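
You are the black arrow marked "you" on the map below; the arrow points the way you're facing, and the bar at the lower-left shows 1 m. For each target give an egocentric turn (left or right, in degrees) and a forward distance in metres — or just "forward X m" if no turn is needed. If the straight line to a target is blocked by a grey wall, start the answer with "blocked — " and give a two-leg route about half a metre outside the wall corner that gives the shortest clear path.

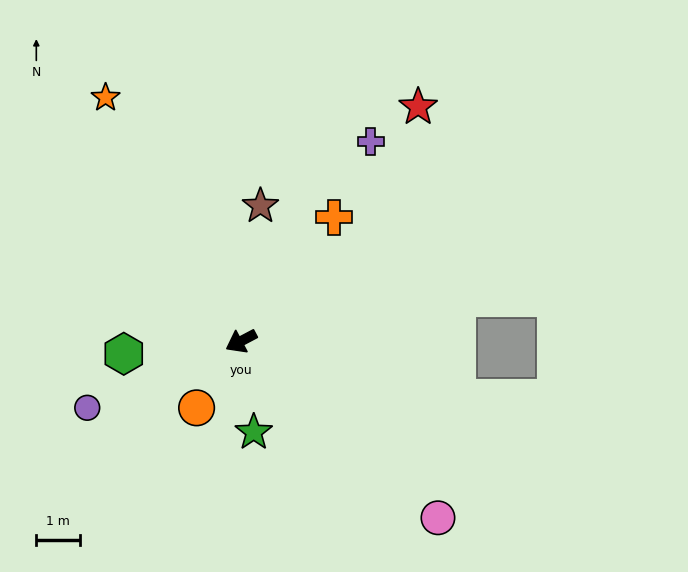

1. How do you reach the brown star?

turn right 126°, forward 3.1 m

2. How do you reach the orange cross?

turn right 155°, forward 3.5 m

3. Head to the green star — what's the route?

turn left 70°, forward 2.1 m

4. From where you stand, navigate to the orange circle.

turn left 28°, forward 1.8 m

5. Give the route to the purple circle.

turn right 4°, forward 3.8 m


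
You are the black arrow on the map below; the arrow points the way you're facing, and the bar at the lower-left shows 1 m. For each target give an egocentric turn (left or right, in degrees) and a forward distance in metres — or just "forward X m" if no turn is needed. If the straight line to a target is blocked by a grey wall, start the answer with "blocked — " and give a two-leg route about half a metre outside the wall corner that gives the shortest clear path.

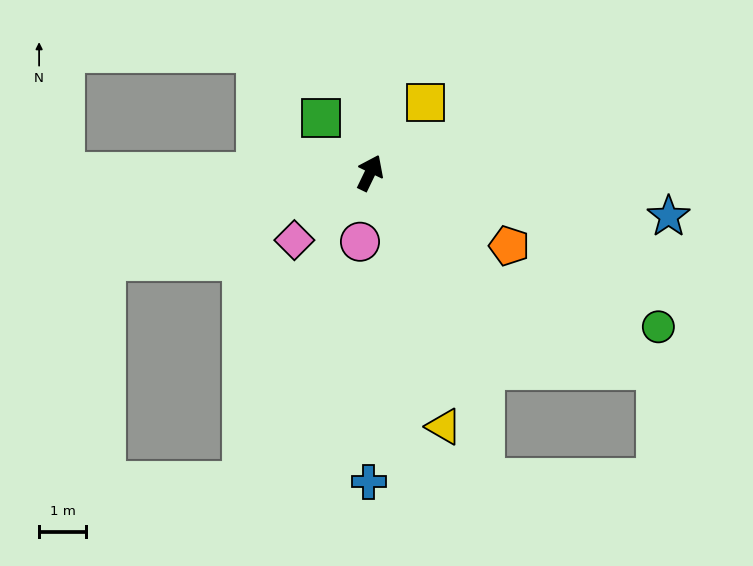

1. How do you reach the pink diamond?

turn left 157°, forward 2.1 m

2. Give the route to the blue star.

turn right 73°, forward 6.4 m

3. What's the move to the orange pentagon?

turn right 92°, forward 3.3 m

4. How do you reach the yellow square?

turn right 13°, forward 1.9 m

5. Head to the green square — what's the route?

turn left 68°, forward 1.6 m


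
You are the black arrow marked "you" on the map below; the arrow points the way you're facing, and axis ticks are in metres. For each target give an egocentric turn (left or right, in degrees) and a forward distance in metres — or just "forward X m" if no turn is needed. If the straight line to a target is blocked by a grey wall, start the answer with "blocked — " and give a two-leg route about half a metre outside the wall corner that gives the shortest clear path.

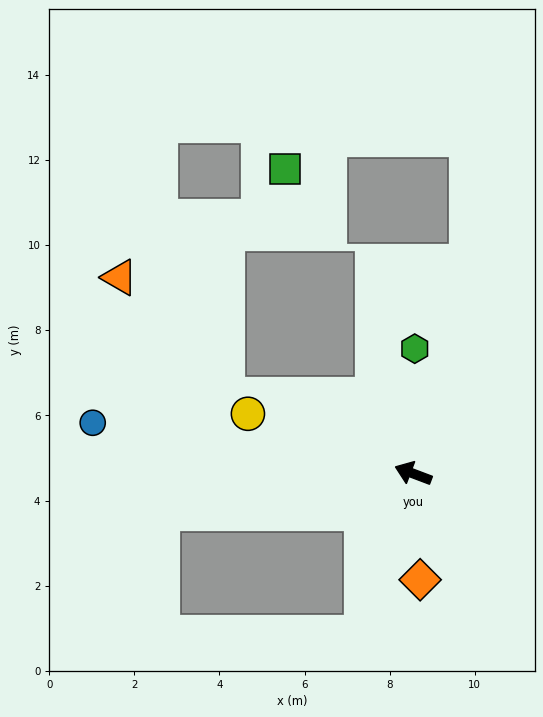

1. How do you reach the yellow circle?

forward 4.1 m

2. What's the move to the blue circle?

turn left 12°, forward 7.6 m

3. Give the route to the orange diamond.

turn left 114°, forward 2.5 m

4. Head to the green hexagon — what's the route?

turn right 70°, forward 2.9 m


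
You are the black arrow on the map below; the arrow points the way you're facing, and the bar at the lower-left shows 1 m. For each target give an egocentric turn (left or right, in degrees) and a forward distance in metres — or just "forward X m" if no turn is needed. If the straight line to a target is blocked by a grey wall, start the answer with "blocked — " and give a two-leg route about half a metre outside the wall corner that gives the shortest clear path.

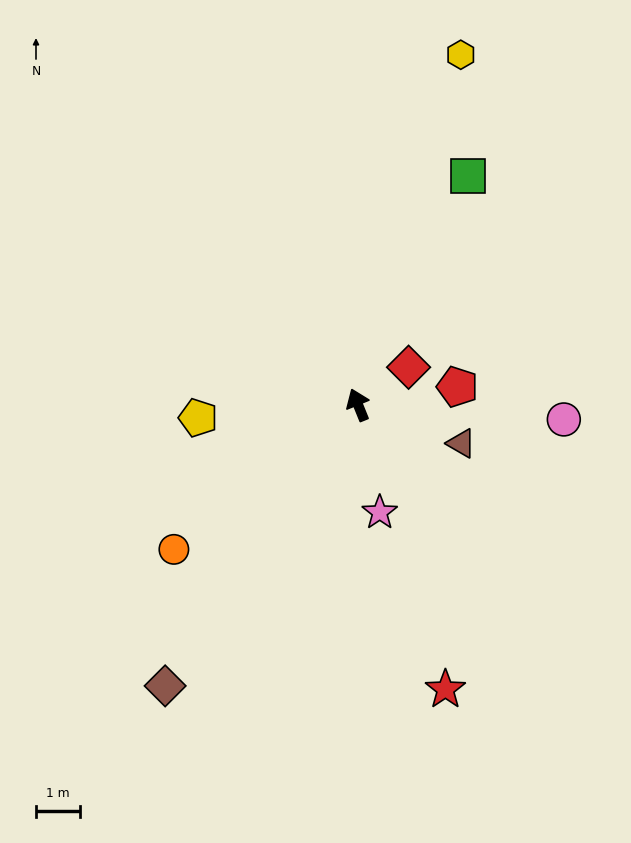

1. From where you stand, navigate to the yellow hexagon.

turn right 38°, forward 8.4 m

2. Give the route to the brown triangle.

turn right 133°, forward 2.5 m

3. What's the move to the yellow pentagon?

turn left 73°, forward 3.7 m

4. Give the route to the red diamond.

turn right 75°, forward 1.4 m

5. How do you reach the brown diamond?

turn left 124°, forward 7.8 m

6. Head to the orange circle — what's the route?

turn left 106°, forward 5.4 m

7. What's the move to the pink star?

turn left 169°, forward 2.5 m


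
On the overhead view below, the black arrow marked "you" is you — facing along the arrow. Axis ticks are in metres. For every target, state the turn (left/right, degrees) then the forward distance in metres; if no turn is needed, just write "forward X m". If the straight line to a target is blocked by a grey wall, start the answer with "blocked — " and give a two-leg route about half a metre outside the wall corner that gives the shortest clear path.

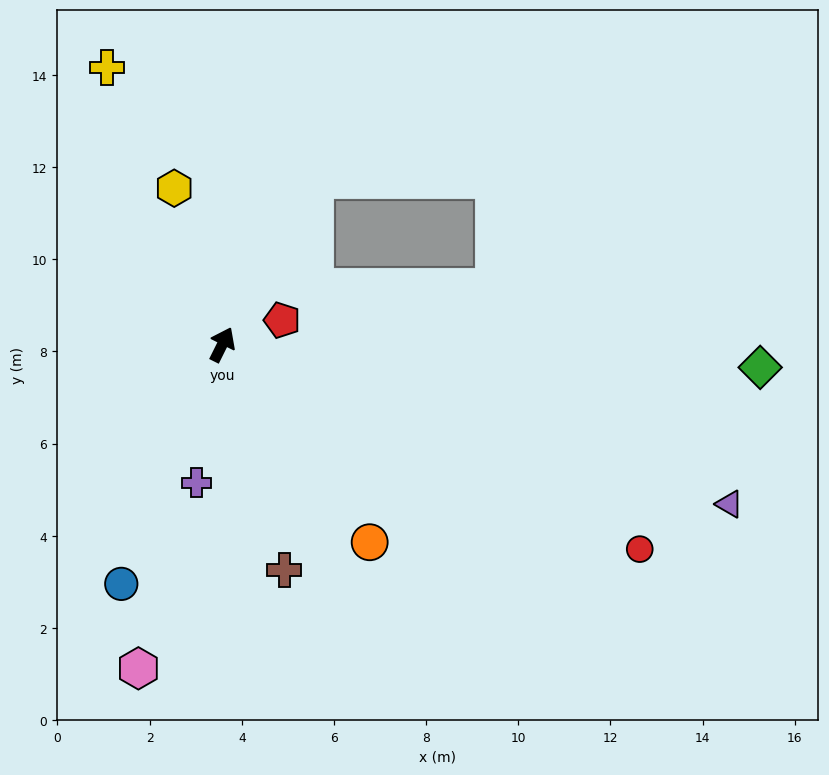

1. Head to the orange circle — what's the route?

turn right 117°, forward 5.4 m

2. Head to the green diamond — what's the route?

turn right 66°, forward 11.7 m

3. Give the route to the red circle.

turn right 90°, forward 10.1 m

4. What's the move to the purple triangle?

turn right 81°, forward 11.5 m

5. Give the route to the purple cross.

turn right 164°, forward 3.1 m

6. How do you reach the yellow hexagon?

turn left 44°, forward 3.5 m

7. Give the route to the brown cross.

turn right 138°, forward 5.1 m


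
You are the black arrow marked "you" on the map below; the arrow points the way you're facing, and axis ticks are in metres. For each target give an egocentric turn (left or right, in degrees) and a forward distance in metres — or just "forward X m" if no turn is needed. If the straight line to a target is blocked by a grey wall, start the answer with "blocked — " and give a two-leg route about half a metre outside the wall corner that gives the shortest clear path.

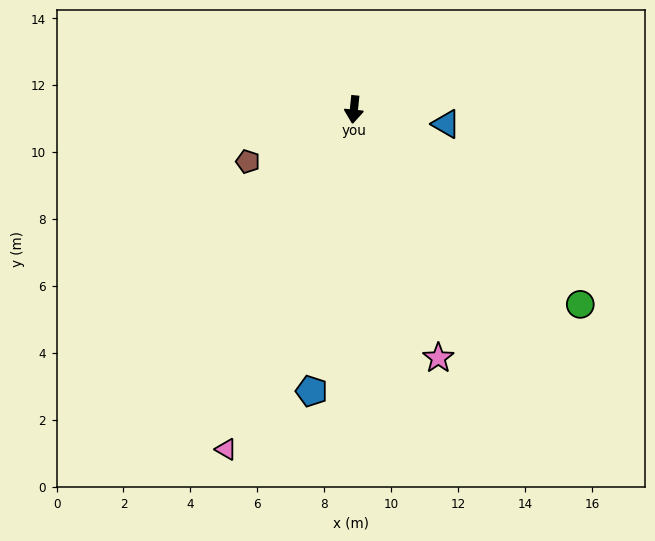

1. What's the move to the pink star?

turn left 25°, forward 7.8 m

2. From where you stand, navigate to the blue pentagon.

turn right 3°, forward 8.5 m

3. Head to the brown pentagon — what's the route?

turn right 58°, forward 3.5 m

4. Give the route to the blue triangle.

turn left 87°, forward 2.8 m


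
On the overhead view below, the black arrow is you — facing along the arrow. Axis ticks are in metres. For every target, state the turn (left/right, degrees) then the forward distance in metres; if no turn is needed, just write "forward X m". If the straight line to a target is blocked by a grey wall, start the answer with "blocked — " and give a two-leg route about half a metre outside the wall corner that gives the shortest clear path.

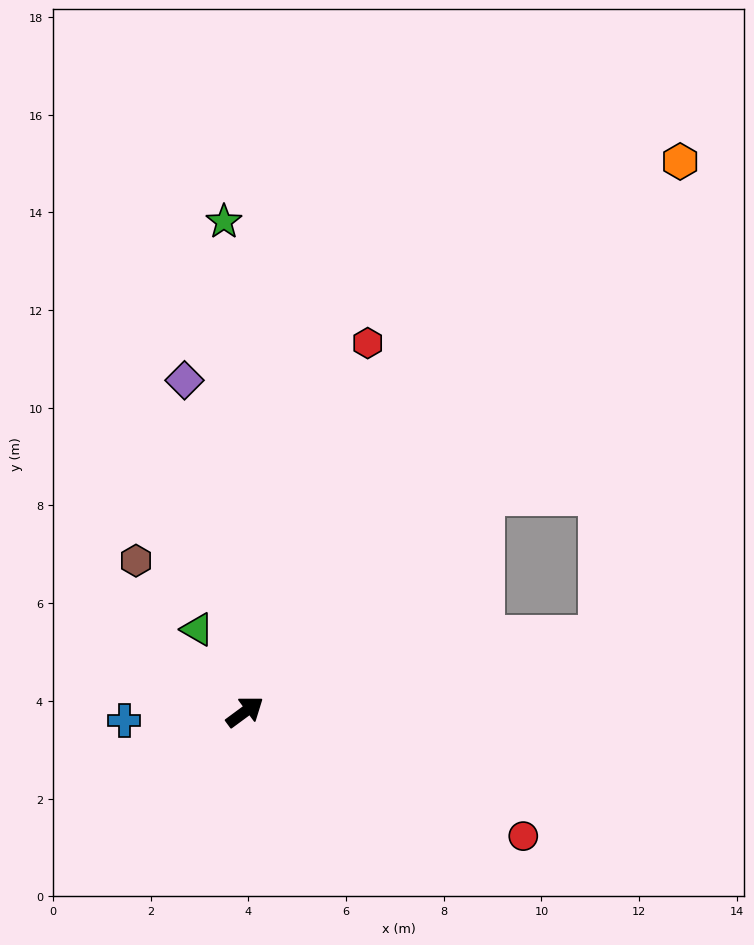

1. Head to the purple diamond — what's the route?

turn left 64°, forward 6.9 m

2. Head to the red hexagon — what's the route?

turn left 35°, forward 8.0 m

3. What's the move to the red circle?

turn right 60°, forward 6.2 m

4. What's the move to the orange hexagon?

turn left 15°, forward 14.4 m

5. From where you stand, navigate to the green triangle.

turn left 84°, forward 1.9 m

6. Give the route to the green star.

turn left 56°, forward 10.0 m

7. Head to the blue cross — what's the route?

turn left 148°, forward 2.5 m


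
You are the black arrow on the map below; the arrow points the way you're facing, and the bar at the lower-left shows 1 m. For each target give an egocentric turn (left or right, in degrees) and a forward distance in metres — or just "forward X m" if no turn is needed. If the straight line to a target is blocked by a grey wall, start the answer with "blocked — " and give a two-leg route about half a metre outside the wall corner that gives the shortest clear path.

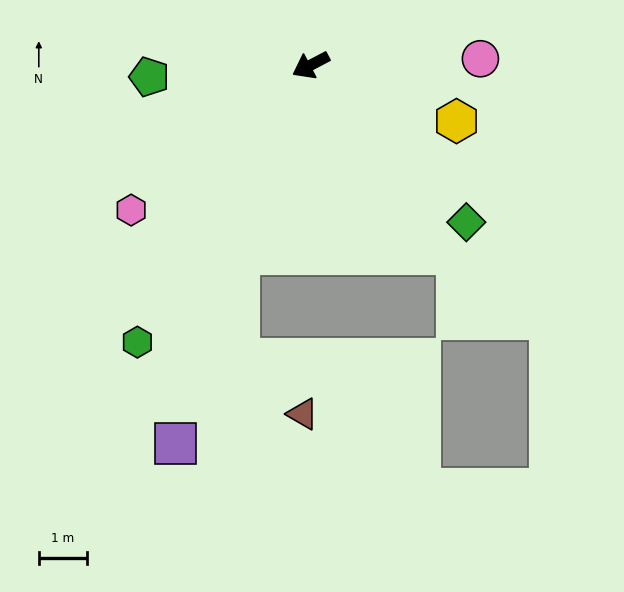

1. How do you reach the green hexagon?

turn left 30°, forward 6.7 m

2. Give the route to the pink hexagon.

turn left 11°, forward 4.7 m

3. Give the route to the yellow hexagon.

turn left 131°, forward 3.2 m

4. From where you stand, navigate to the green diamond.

turn left 107°, forward 4.5 m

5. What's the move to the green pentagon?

turn right 24°, forward 3.3 m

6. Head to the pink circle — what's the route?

turn left 154°, forward 3.5 m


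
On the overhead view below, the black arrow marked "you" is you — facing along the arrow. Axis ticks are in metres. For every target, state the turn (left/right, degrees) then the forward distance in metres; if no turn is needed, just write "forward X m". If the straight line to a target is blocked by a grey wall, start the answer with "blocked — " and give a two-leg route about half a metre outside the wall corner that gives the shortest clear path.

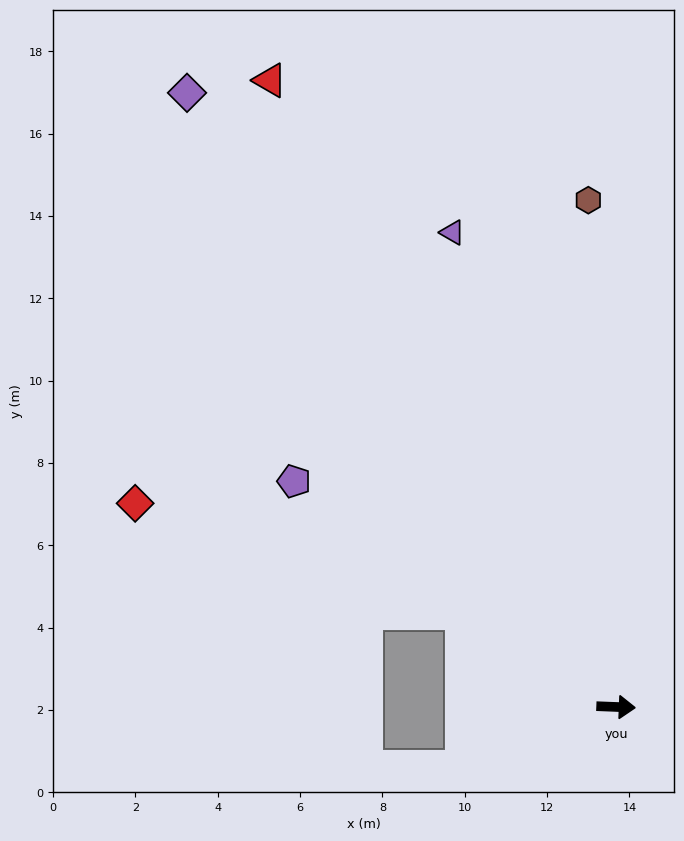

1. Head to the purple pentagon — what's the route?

turn left 147°, forward 9.6 m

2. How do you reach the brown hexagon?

turn left 95°, forward 12.3 m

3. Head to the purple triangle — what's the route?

turn left 111°, forward 12.2 m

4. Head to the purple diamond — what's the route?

turn left 127°, forward 18.2 m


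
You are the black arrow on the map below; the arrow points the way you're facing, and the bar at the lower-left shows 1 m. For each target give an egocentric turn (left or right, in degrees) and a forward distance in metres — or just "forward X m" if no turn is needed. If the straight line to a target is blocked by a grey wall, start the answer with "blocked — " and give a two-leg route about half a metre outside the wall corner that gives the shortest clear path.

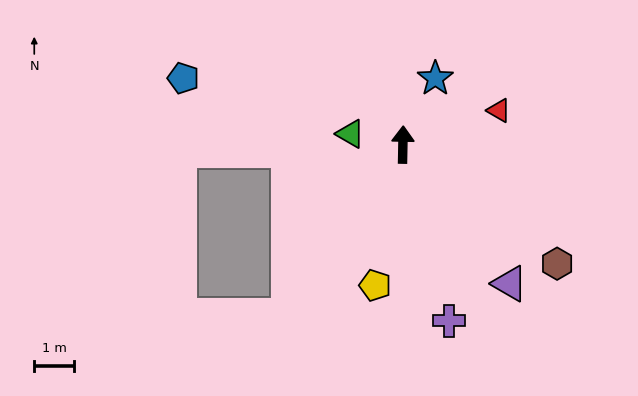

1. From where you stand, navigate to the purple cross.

turn right 164°, forward 4.6 m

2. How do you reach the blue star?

turn right 25°, forward 1.8 m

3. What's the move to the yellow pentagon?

turn left 170°, forward 3.6 m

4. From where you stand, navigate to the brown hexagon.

turn right 127°, forward 4.9 m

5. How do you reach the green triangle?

turn left 80°, forward 1.3 m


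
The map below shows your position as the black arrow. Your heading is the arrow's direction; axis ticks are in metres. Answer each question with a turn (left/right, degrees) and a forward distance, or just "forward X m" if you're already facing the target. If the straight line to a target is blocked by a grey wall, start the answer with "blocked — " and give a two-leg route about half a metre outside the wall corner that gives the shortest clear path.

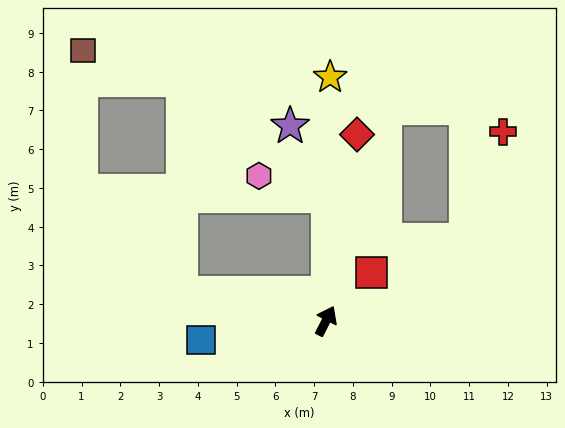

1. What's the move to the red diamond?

turn left 18°, forward 4.9 m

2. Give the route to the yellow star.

turn left 26°, forward 6.3 m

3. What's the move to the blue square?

turn left 126°, forward 3.3 m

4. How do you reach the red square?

turn right 17°, forward 1.7 m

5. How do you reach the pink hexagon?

blocked — turn left 26°, forward 3.2 m, then turn left 74°, forward 1.8 m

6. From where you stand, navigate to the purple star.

blocked — turn left 26°, forward 3.2 m, then turn left 29°, forward 2.1 m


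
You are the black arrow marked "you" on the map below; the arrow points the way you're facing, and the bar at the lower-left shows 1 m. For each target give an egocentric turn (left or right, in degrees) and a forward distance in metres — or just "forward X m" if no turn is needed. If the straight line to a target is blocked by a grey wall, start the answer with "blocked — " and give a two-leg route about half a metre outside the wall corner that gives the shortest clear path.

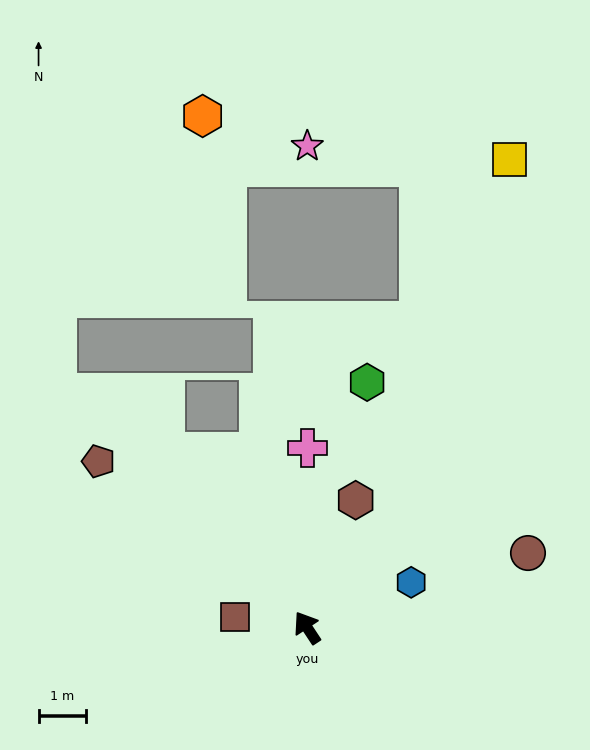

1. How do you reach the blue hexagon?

turn right 100°, forward 2.4 m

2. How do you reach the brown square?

turn left 48°, forward 1.5 m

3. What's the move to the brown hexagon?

turn right 54°, forward 2.9 m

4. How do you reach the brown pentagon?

turn left 18°, forward 5.6 m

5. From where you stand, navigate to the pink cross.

turn right 34°, forward 3.8 m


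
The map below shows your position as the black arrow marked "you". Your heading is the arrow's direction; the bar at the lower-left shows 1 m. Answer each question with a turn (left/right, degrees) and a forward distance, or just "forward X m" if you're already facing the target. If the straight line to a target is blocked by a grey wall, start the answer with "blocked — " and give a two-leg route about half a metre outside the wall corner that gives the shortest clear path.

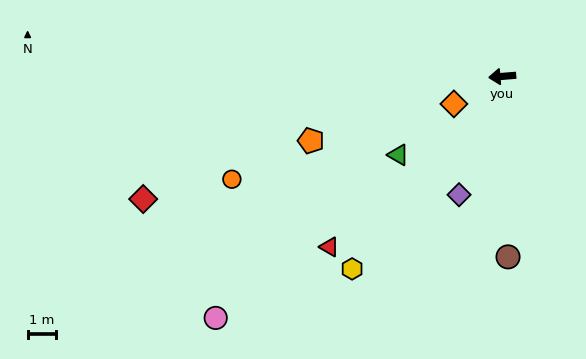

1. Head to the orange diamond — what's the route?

turn left 25°, forward 1.9 m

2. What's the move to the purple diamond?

turn left 65°, forward 4.4 m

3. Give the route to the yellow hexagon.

turn left 47°, forward 8.6 m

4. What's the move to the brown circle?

turn left 87°, forward 6.3 m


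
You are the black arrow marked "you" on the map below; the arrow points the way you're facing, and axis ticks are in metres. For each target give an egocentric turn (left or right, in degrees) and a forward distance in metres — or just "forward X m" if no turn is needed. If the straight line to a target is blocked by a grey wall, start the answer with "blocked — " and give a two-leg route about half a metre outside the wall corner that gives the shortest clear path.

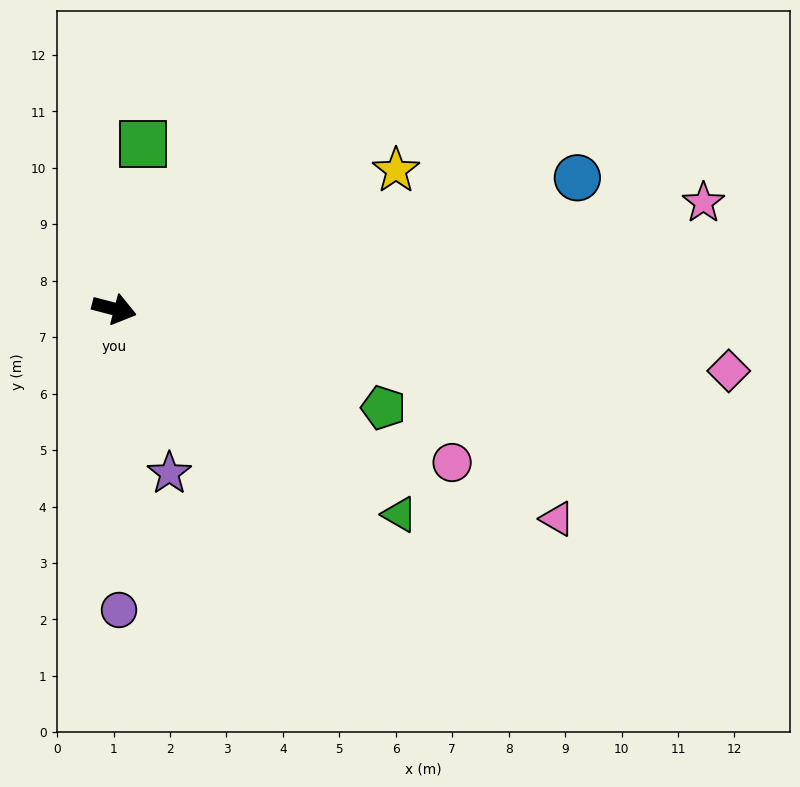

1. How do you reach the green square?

turn left 95°, forward 3.0 m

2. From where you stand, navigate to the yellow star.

turn left 41°, forward 5.6 m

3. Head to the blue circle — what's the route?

turn left 30°, forward 8.5 m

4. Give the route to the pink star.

turn left 25°, forward 10.6 m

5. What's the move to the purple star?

turn right 57°, forward 3.1 m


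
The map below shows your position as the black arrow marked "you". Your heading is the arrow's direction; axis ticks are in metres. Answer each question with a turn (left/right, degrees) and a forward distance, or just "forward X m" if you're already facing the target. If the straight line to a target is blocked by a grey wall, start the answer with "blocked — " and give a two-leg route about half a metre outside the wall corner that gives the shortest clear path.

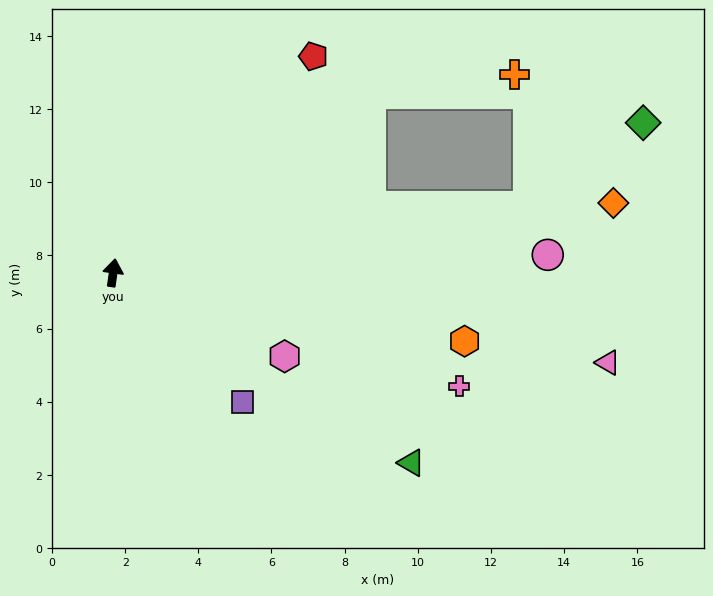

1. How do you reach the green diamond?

blocked — turn right 73°, forward 11.5 m, then turn left 27°, forward 3.9 m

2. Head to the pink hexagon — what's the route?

turn right 108°, forward 5.2 m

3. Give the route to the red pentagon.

turn right 35°, forward 8.1 m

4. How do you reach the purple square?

turn right 127°, forward 5.0 m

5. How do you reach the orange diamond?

turn right 74°, forward 13.8 m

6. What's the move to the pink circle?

turn right 80°, forward 11.9 m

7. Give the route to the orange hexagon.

turn right 93°, forward 9.8 m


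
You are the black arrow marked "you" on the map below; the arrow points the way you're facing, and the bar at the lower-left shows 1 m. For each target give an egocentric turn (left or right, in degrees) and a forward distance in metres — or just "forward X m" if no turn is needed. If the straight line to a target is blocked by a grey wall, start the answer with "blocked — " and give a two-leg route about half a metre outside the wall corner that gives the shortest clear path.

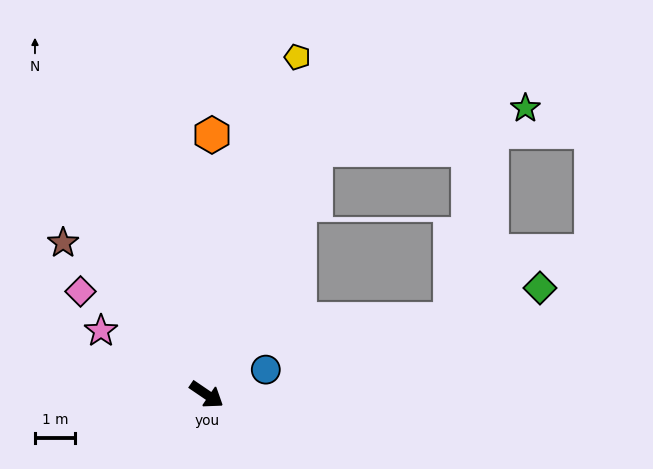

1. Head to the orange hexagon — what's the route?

turn left 123°, forward 6.5 m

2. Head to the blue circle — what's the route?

turn left 57°, forward 1.6 m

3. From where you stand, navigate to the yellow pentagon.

turn left 109°, forward 8.8 m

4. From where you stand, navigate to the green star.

blocked — turn left 100°, forward 6.7 m, then turn right 55°, forward 5.3 m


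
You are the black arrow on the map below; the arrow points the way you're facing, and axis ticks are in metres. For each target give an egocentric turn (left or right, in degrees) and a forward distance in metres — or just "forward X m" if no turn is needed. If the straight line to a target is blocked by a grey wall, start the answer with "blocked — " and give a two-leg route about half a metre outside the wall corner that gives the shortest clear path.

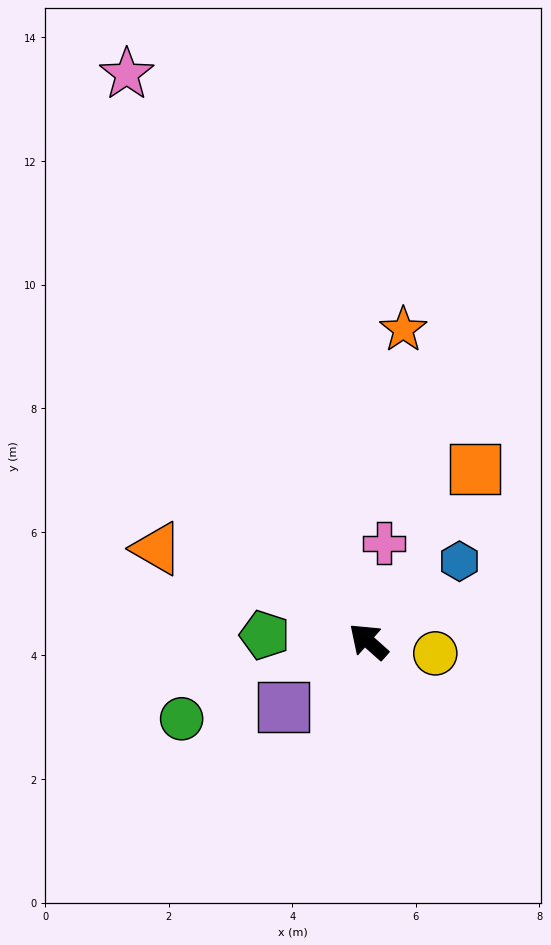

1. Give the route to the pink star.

turn right 25°, forward 10.0 m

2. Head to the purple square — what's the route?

turn left 79°, forward 1.7 m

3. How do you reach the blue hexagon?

turn right 97°, forward 2.0 m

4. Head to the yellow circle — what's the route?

turn right 148°, forward 1.1 m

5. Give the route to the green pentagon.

turn left 38°, forward 1.7 m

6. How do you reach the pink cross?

turn right 57°, forward 1.6 m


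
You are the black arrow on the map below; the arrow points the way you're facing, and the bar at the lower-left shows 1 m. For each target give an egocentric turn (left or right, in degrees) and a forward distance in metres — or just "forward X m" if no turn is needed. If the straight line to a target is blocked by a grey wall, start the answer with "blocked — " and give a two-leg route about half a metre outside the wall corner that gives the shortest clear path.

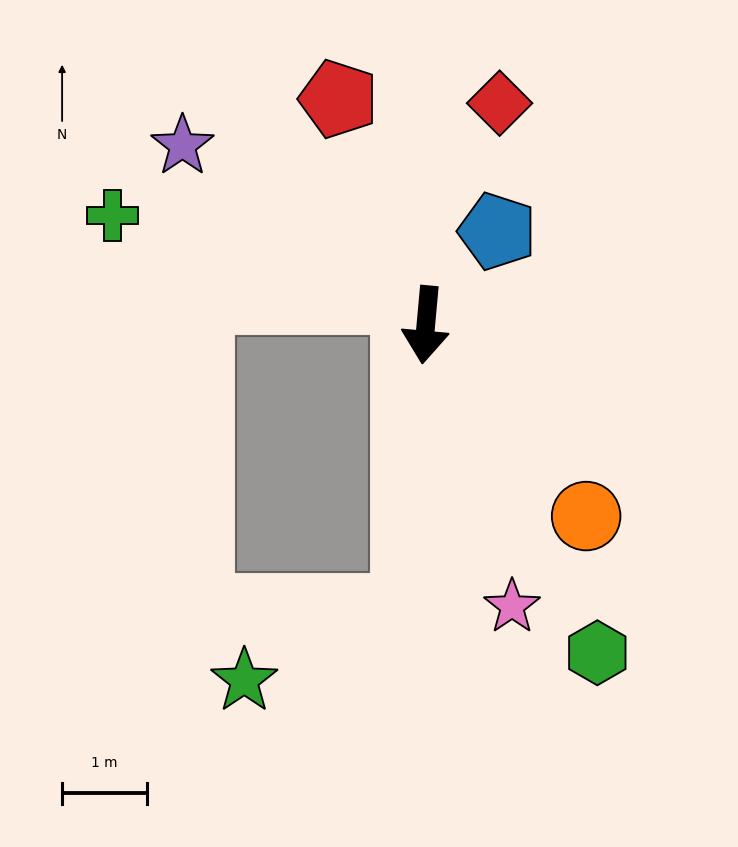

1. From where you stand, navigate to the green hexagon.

turn left 33°, forward 4.3 m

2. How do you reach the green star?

blocked — forward 3.4 m, then turn right 62°, forward 2.1 m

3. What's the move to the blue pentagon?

turn left 148°, forward 1.4 m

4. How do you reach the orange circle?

turn left 45°, forward 2.9 m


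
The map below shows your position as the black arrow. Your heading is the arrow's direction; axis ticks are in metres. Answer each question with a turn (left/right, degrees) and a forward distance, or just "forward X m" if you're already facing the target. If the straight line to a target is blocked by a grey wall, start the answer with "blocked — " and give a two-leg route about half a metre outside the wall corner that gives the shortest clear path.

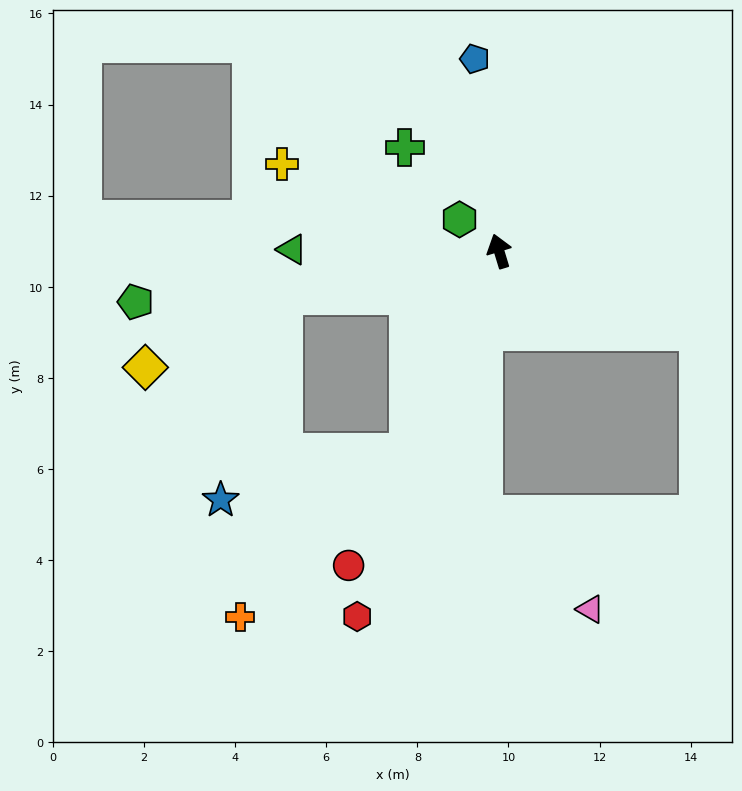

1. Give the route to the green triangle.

turn left 73°, forward 4.5 m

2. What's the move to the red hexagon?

turn left 142°, forward 8.6 m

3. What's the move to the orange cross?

blocked — turn left 139°, forward 4.8 m, then turn right 22°, forward 5.2 m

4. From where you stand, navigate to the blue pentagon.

turn right 10°, forward 4.3 m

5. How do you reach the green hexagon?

turn left 34°, forward 1.1 m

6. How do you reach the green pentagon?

turn left 81°, forward 8.1 m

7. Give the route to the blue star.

blocked — turn left 139°, forward 4.8 m, then turn right 52°, forward 4.3 m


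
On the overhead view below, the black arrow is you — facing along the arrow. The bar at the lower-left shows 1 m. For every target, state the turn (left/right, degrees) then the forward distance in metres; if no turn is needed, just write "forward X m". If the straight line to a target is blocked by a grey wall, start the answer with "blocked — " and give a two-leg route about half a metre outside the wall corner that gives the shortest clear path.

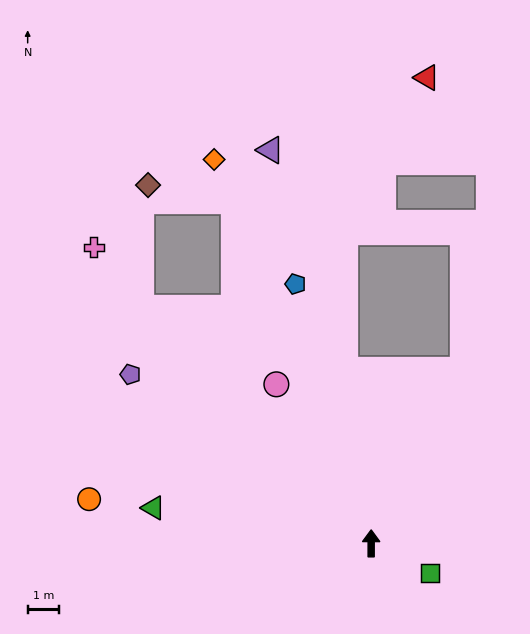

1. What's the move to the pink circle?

turn left 31°, forward 5.9 m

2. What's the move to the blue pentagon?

turn left 16°, forward 8.6 m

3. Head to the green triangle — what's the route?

turn left 81°, forward 7.1 m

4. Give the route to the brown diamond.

blocked — turn left 22°, forward 11.8 m, then turn left 58°, forward 2.8 m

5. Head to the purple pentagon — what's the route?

turn left 55°, forward 9.4 m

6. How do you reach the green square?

turn right 116°, forward 2.1 m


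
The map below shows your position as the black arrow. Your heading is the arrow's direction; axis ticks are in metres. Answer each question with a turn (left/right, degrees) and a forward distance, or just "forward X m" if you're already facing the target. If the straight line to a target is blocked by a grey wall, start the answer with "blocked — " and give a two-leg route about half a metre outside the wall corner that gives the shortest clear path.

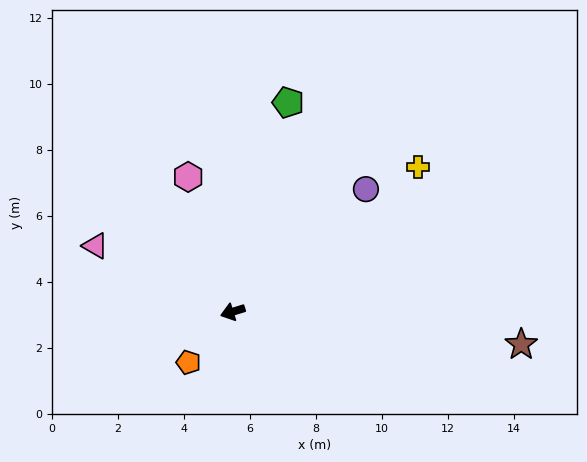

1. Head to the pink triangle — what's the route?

turn right 43°, forward 4.6 m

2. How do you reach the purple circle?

turn right 155°, forward 5.5 m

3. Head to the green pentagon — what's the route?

turn right 122°, forward 6.6 m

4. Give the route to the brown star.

turn left 156°, forward 8.8 m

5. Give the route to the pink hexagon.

turn right 89°, forward 4.3 m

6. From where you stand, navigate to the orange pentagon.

turn left 31°, forward 2.0 m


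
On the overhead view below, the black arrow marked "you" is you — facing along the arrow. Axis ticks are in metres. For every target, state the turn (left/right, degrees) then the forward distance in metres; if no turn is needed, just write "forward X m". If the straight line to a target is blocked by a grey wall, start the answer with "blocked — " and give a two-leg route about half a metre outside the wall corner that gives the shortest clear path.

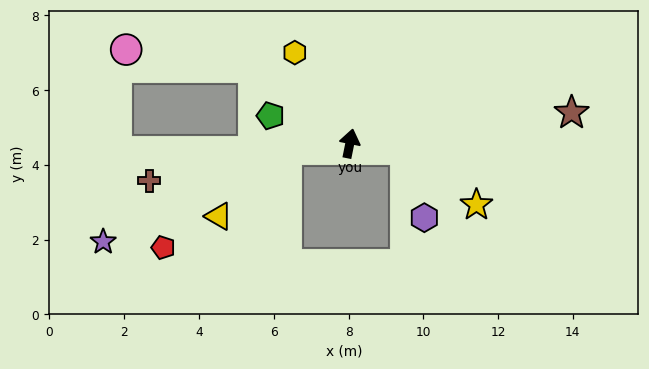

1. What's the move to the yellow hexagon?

turn left 43°, forward 2.8 m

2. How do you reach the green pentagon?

turn left 82°, forward 2.2 m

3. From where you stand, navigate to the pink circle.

blocked — turn left 63°, forward 3.3 m, then turn left 31°, forward 3.4 m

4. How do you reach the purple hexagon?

blocked — turn right 85°, forward 1.5 m, then turn right 68°, forward 1.9 m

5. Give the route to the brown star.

turn right 71°, forward 6.0 m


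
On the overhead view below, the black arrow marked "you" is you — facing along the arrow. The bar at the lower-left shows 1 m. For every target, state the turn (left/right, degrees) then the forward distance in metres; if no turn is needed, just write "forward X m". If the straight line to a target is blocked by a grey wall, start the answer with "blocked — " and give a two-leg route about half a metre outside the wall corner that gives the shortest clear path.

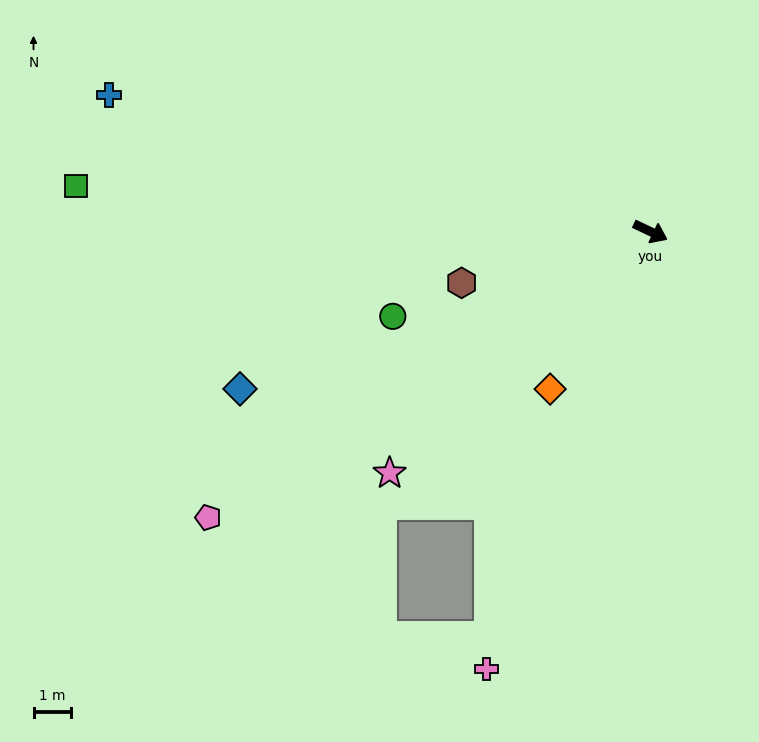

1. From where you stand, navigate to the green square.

turn right 159°, forward 15.3 m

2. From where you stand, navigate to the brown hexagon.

turn right 139°, forward 5.2 m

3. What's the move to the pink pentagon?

turn right 122°, forward 14.0 m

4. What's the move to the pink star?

turn right 112°, forward 9.4 m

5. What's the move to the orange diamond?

turn right 97°, forward 5.0 m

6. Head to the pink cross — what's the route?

turn right 85°, forward 12.4 m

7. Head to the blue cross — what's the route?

turn right 169°, forward 14.8 m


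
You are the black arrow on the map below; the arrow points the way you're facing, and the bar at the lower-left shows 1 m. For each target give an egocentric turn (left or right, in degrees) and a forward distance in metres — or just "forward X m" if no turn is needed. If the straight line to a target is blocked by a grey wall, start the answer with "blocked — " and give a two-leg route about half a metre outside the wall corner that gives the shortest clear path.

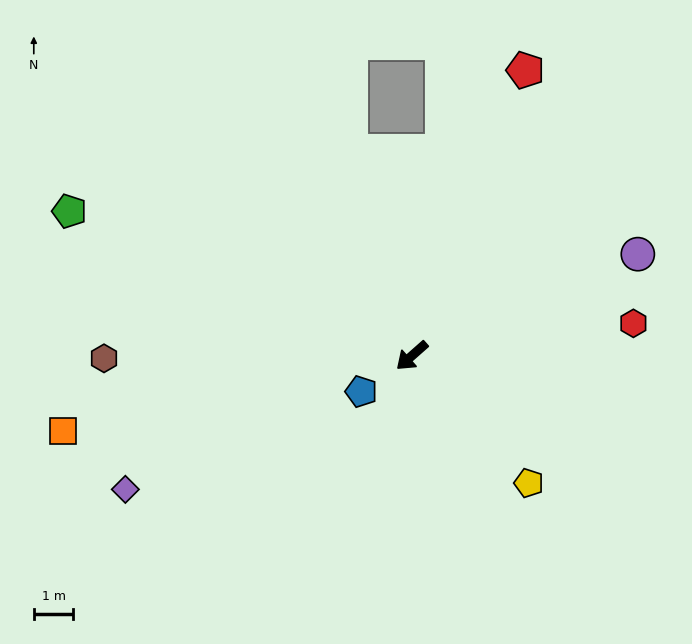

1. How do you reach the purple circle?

turn left 163°, forward 6.3 m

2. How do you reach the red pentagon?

turn right 153°, forward 7.8 m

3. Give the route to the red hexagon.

turn left 147°, forward 5.6 m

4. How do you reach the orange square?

turn right 29°, forward 9.0 m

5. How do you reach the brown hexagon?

turn right 41°, forward 7.8 m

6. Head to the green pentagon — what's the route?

turn right 64°, forward 9.4 m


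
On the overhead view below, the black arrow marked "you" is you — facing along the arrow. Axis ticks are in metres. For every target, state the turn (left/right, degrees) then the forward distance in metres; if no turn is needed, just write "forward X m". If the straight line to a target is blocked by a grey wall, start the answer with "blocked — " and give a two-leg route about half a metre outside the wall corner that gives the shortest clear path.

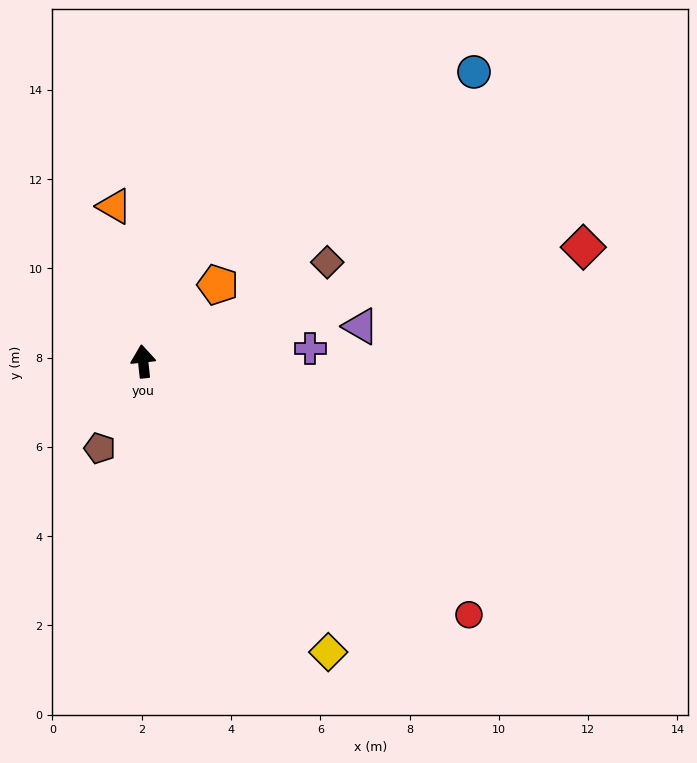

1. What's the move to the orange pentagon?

turn right 50°, forward 2.4 m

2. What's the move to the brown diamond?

turn right 68°, forward 4.7 m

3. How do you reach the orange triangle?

turn left 4°, forward 3.5 m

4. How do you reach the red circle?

turn right 134°, forward 9.2 m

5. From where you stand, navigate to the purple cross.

turn right 92°, forward 3.8 m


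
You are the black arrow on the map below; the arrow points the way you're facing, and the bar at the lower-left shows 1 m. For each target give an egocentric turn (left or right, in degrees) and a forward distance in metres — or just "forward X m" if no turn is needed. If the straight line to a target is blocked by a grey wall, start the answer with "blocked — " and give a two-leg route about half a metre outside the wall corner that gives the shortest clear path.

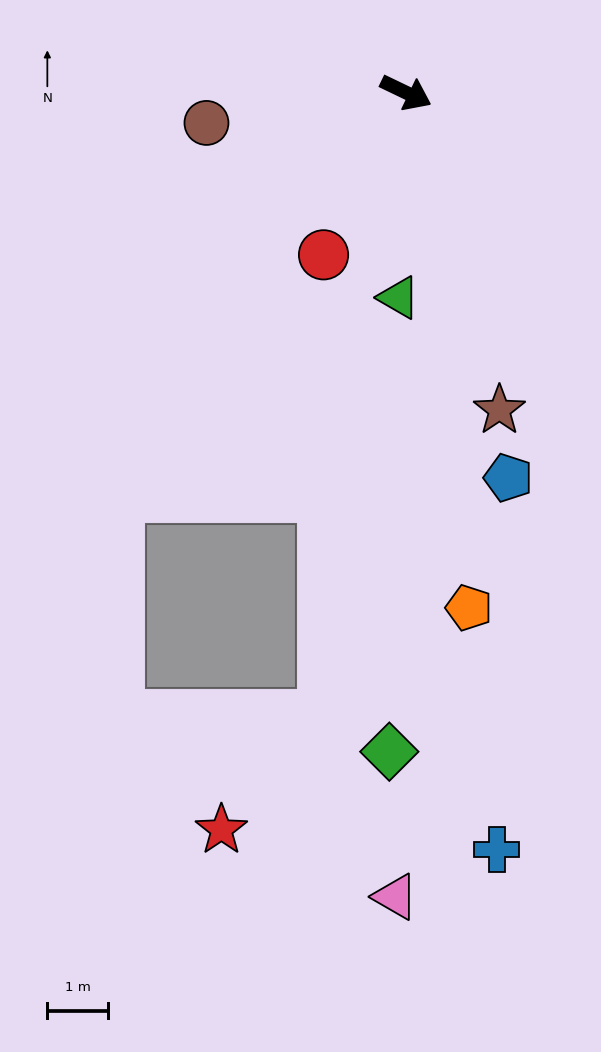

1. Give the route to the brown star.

turn right 48°, forward 5.4 m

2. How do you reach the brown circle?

turn right 146°, forward 3.3 m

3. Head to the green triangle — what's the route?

turn right 66°, forward 3.4 m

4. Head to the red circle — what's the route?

turn right 91°, forward 3.0 m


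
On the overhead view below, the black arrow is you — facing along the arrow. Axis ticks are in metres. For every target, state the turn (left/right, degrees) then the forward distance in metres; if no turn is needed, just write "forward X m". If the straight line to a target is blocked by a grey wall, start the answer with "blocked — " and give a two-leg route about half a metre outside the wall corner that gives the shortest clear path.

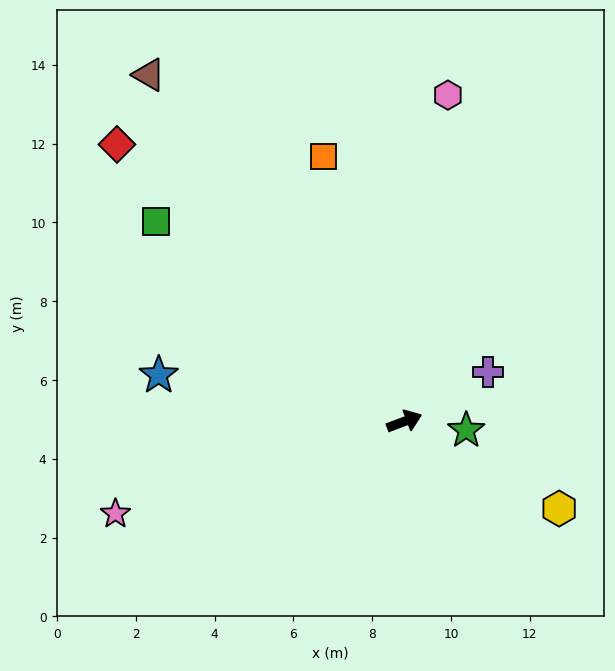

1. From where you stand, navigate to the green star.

turn right 29°, forward 1.6 m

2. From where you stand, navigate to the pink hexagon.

turn left 62°, forward 8.4 m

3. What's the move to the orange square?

turn left 86°, forward 7.0 m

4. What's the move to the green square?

turn left 120°, forward 8.1 m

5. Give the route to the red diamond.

turn left 115°, forward 10.1 m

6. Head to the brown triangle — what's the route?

turn left 106°, forward 10.9 m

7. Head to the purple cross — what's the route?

turn left 10°, forward 2.5 m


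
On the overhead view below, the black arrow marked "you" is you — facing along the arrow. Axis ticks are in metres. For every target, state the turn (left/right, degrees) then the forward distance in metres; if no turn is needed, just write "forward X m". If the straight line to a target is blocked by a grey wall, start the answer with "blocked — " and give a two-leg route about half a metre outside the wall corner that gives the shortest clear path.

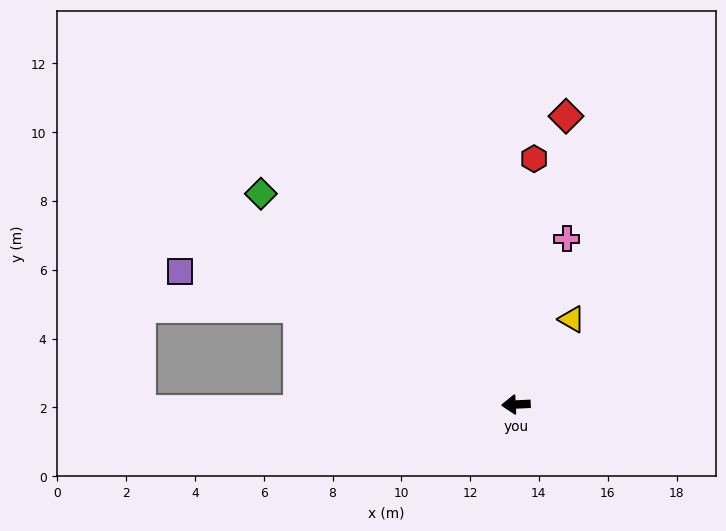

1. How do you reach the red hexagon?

turn right 97°, forward 7.2 m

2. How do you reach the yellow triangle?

turn right 126°, forward 3.0 m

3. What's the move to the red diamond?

turn right 103°, forward 8.5 m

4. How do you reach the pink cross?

turn right 110°, forward 5.0 m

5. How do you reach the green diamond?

turn right 42°, forward 9.6 m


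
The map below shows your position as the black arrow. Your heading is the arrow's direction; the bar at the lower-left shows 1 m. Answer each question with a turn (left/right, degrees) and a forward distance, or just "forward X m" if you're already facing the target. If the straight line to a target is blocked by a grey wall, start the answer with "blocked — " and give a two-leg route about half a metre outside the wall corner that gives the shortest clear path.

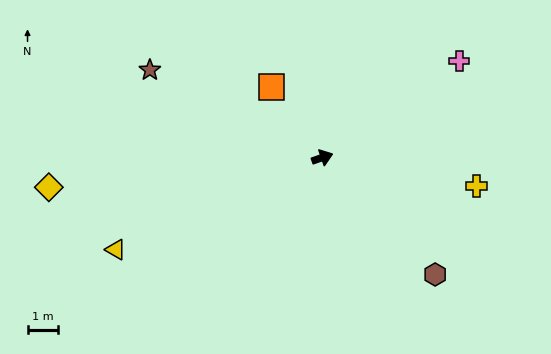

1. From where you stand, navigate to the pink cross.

turn left 16°, forward 5.4 m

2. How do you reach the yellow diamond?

turn left 167°, forward 8.9 m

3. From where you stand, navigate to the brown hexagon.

turn right 65°, forward 5.3 m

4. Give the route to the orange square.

turn left 107°, forward 2.8 m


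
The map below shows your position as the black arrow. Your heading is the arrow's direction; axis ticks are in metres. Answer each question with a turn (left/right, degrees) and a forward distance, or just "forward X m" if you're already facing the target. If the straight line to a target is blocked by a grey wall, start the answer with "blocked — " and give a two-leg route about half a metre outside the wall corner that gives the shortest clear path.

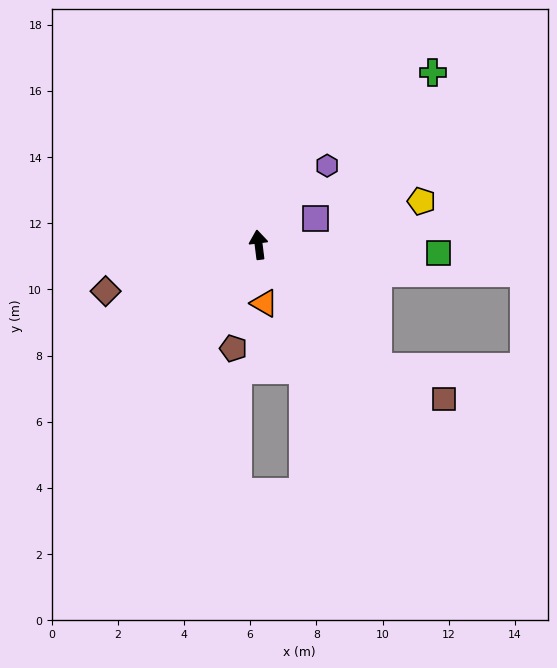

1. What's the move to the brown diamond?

turn left 100°, forward 4.8 m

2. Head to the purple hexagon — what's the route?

turn right 48°, forward 3.2 m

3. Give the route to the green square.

turn right 100°, forward 5.4 m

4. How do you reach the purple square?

turn right 73°, forward 1.9 m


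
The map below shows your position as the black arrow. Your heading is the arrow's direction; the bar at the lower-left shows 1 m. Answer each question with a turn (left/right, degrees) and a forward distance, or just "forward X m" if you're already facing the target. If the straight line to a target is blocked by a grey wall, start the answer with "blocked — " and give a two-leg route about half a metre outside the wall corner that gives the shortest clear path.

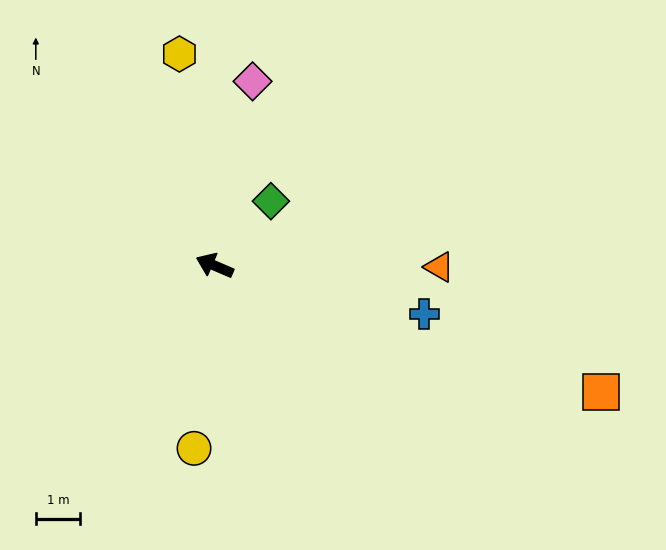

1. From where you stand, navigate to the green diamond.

turn right 108°, forward 1.9 m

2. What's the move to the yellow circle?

turn left 107°, forward 4.2 m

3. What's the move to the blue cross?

turn right 170°, forward 4.9 m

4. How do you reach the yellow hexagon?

turn right 57°, forward 4.9 m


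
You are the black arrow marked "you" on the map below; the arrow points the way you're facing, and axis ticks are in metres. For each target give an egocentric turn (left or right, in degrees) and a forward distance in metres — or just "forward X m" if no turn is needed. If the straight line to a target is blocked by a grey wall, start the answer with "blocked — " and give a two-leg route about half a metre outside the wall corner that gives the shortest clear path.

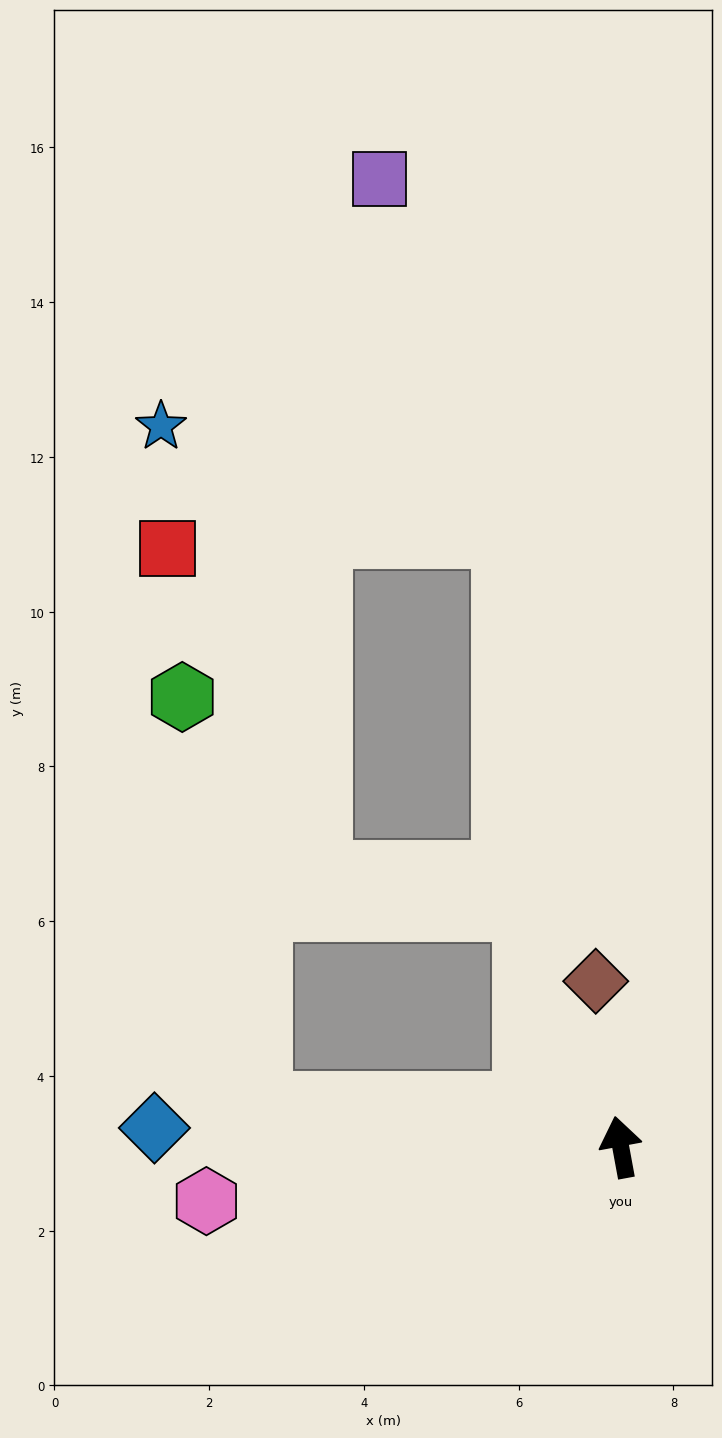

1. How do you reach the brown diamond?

forward 2.2 m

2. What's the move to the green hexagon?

blocked — turn left 73°, forward 4.7 m, then turn right 73°, forward 5.4 m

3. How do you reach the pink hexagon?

turn left 87°, forward 5.4 m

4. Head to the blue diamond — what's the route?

turn left 77°, forward 6.0 m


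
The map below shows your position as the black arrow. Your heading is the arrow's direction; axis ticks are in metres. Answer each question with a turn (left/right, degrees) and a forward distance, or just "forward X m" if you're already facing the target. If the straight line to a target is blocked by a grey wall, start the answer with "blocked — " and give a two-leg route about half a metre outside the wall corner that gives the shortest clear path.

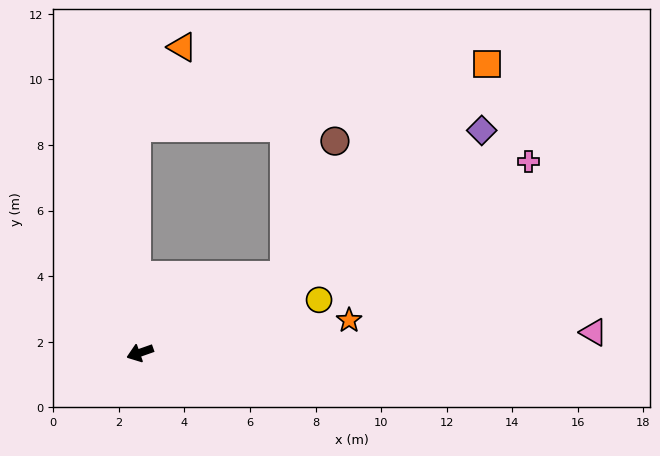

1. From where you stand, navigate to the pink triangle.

turn left 163°, forward 13.9 m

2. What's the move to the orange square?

blocked — turn right 171°, forward 5.0 m, then turn left 18°, forward 8.9 m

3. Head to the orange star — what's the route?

turn left 169°, forward 6.5 m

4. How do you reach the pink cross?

turn right 173°, forward 13.2 m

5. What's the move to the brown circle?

blocked — turn right 171°, forward 5.0 m, then turn left 41°, forward 4.4 m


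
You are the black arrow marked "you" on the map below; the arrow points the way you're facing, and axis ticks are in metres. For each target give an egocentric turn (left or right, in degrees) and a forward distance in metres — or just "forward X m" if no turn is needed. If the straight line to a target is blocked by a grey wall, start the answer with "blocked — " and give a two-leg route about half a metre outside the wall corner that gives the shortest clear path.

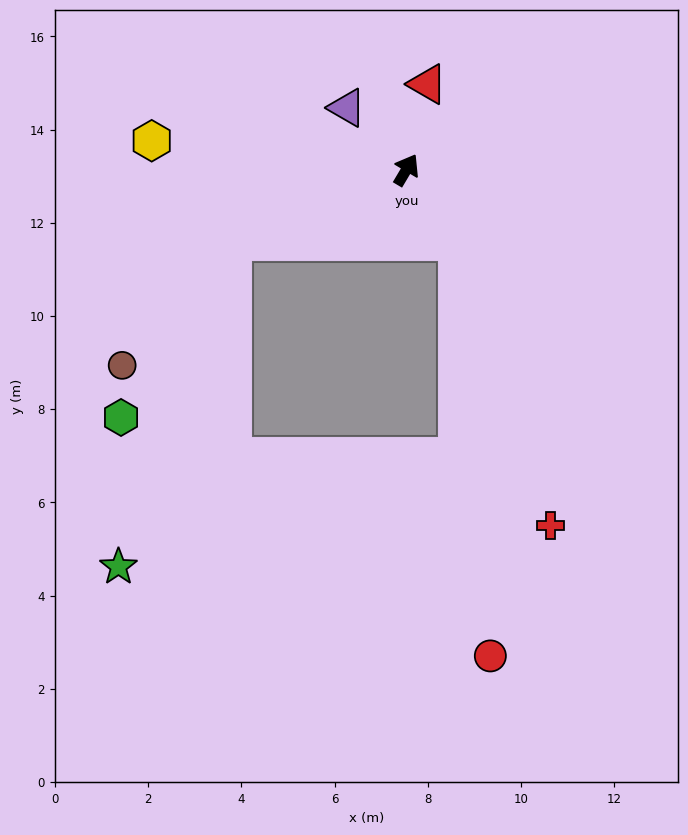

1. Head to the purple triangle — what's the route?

turn left 75°, forward 1.8 m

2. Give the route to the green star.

blocked — turn left 143°, forward 4.0 m, then turn left 48°, forward 7.4 m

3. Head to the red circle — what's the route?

blocked — turn right 113°, forward 1.9 m, then turn right 32°, forward 8.9 m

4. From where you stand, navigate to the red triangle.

turn left 17°, forward 1.9 m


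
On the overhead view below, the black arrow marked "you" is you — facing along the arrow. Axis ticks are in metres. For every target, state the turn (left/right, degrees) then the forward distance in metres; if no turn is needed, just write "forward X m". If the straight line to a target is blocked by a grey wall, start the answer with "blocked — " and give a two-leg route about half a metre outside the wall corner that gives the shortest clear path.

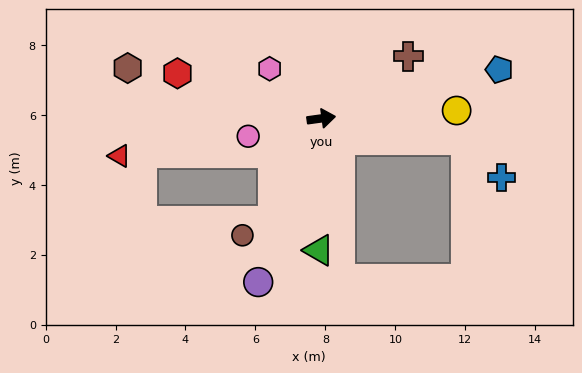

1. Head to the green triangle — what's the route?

turn right 99°, forward 3.8 m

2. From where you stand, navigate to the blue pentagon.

turn left 8°, forward 5.3 m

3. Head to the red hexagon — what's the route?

turn left 155°, forward 4.3 m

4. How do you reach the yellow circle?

turn right 4°, forward 3.9 m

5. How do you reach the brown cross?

turn left 28°, forward 3.1 m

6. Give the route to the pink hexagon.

turn left 128°, forward 2.0 m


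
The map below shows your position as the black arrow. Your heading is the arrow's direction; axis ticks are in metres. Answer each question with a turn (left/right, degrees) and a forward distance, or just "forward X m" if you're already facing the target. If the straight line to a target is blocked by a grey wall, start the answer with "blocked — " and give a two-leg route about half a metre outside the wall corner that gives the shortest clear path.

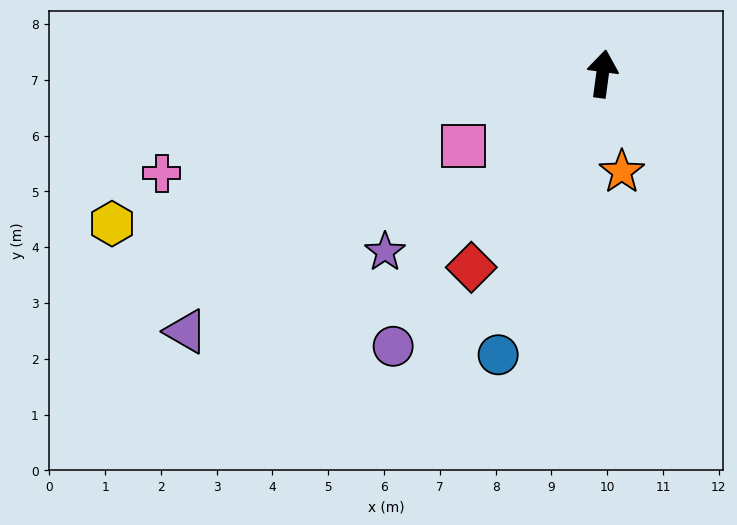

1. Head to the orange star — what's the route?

turn right 161°, forward 1.8 m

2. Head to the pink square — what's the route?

turn left 125°, forward 2.8 m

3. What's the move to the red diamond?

turn left 154°, forward 4.2 m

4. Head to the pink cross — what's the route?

turn left 110°, forward 8.1 m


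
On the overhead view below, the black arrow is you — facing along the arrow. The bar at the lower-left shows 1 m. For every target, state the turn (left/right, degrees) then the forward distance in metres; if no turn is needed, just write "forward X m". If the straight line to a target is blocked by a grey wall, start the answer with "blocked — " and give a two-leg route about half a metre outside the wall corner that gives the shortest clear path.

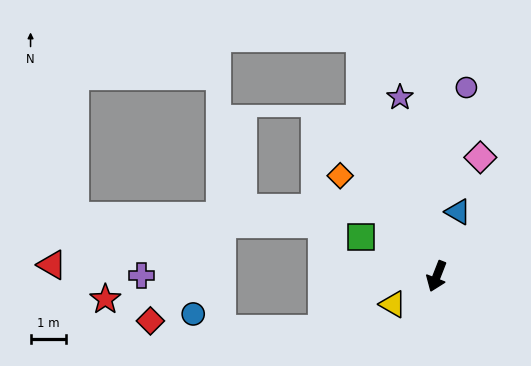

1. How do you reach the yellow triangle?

turn right 36°, forward 1.5 m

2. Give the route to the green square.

turn right 96°, forward 2.4 m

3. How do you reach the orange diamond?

turn right 115°, forward 3.9 m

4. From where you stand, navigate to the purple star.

turn right 147°, forward 5.1 m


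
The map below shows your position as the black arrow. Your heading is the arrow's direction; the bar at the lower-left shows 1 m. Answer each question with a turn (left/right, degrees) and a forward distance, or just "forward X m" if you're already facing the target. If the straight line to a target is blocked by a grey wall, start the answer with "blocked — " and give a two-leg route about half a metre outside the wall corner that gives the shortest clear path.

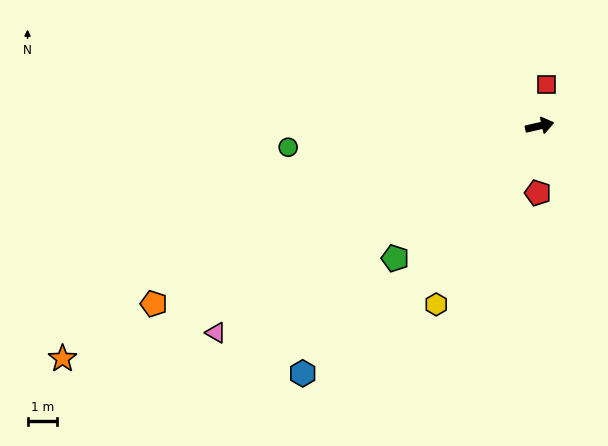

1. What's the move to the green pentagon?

turn right 150°, forward 6.6 m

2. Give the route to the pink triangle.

turn right 160°, forward 12.9 m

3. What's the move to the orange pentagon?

turn right 168°, forward 14.2 m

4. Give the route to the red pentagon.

turn right 104°, forward 2.2 m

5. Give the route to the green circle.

turn left 172°, forward 8.5 m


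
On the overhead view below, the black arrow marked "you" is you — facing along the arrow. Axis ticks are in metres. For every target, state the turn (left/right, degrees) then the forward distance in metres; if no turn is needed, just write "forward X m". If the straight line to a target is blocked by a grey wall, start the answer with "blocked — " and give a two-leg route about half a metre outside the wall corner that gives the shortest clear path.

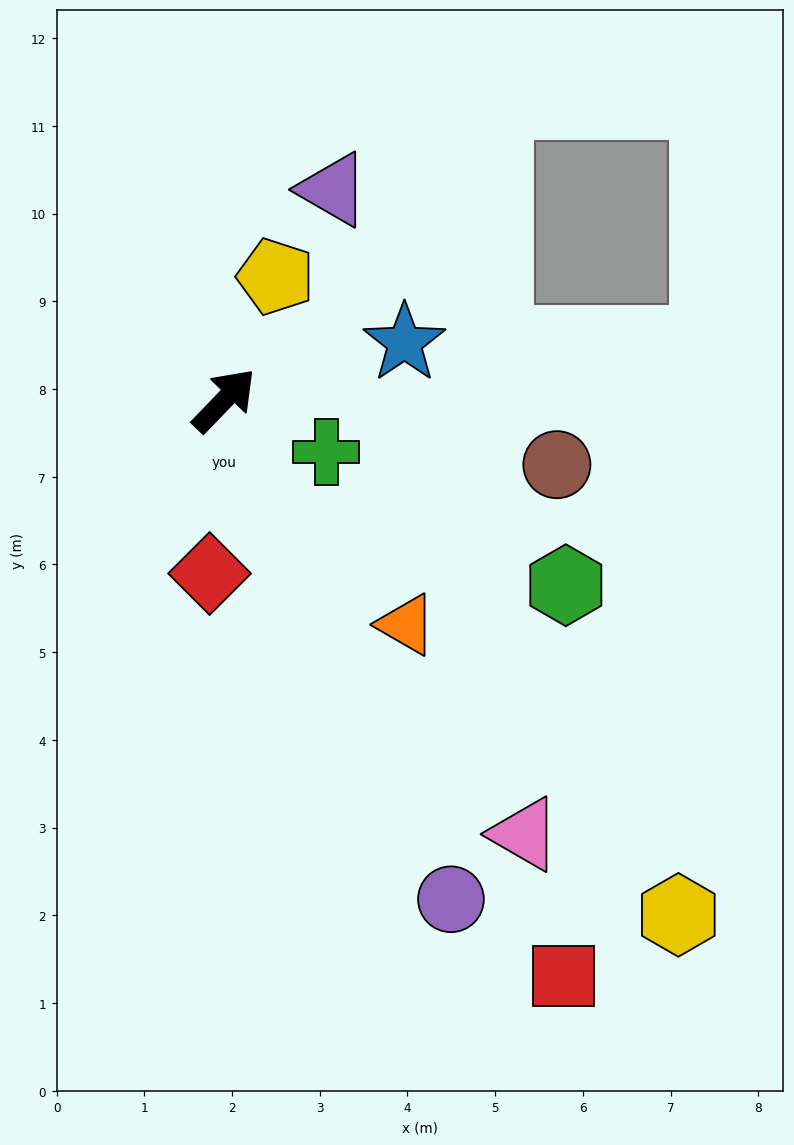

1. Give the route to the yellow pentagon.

turn left 21°, forward 1.5 m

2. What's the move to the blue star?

turn right 28°, forward 2.2 m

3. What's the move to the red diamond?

turn right 141°, forward 2.0 m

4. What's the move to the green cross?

turn right 73°, forward 1.3 m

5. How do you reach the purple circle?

turn right 112°, forward 6.2 m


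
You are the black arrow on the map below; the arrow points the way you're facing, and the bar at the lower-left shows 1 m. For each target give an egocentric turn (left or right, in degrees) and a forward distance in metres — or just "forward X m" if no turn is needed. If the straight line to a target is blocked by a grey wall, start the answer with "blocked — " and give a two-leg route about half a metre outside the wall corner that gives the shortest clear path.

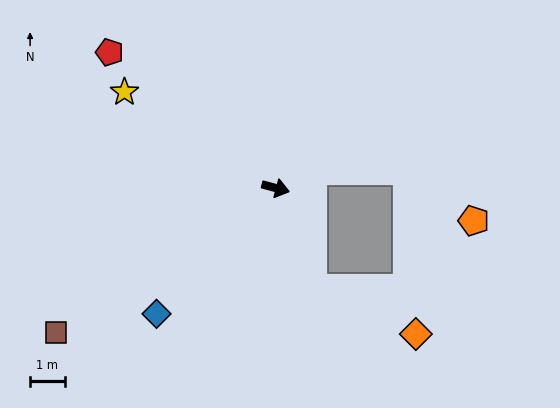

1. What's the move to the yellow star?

turn left 163°, forward 5.2 m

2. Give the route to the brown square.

turn right 132°, forward 7.6 m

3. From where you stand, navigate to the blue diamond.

turn right 118°, forward 5.0 m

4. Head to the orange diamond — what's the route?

blocked — turn right 55°, forward 3.1 m, then turn left 47°, forward 3.3 m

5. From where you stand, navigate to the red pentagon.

turn left 156°, forward 6.2 m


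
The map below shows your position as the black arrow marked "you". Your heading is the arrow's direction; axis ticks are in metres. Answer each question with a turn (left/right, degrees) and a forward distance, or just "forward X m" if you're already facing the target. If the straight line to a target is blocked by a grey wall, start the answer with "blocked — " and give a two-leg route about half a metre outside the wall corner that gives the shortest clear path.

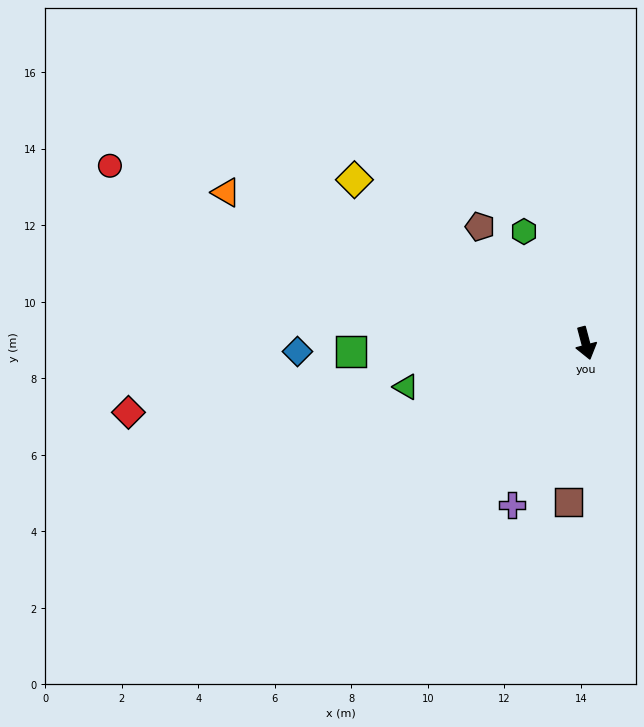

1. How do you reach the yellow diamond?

turn right 140°, forward 7.4 m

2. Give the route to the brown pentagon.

turn right 153°, forward 4.1 m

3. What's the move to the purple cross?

turn right 39°, forward 4.6 m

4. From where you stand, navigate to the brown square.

turn right 21°, forward 4.2 m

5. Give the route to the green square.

turn right 103°, forward 6.1 m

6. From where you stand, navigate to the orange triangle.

turn right 128°, forward 10.2 m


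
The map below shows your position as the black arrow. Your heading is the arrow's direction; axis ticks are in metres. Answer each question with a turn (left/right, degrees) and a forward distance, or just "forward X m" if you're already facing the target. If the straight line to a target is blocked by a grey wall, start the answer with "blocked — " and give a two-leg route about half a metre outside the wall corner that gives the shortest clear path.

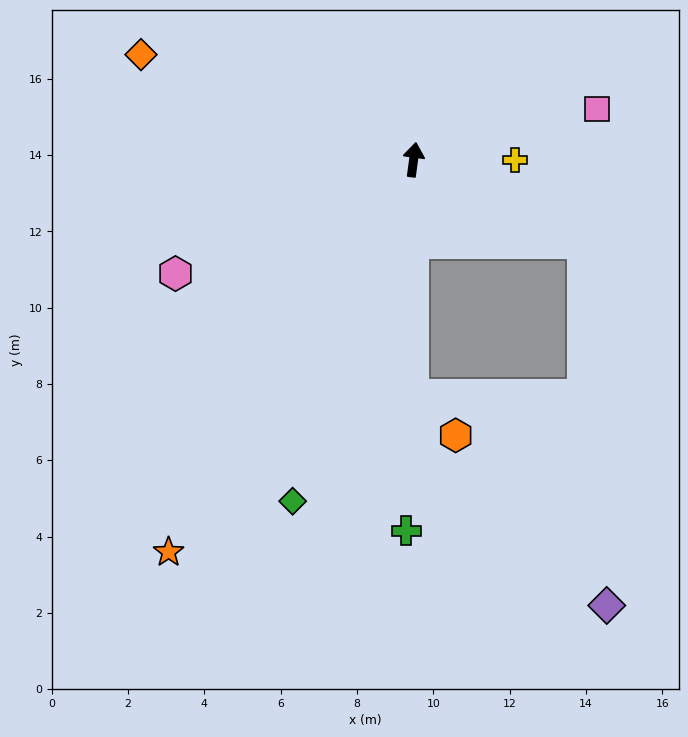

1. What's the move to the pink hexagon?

turn left 123°, forward 6.9 m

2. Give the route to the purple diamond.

blocked — turn right 109°, forward 4.9 m, then turn right 60°, forward 9.5 m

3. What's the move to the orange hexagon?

blocked — turn right 173°, forward 6.2 m, then turn left 48°, forward 1.5 m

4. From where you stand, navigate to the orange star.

turn left 156°, forward 12.1 m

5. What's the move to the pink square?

turn right 67°, forward 5.0 m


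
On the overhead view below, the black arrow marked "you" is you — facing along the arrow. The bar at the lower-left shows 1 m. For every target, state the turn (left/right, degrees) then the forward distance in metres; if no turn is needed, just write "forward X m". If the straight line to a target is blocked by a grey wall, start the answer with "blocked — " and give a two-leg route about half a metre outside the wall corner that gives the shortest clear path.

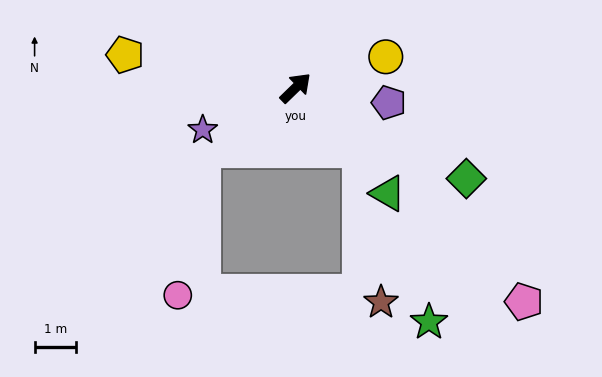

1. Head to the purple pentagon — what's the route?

turn right 53°, forward 2.3 m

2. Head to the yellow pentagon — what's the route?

turn left 125°, forward 4.2 m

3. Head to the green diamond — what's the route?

turn right 72°, forward 4.6 m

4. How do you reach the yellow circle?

turn right 25°, forward 2.3 m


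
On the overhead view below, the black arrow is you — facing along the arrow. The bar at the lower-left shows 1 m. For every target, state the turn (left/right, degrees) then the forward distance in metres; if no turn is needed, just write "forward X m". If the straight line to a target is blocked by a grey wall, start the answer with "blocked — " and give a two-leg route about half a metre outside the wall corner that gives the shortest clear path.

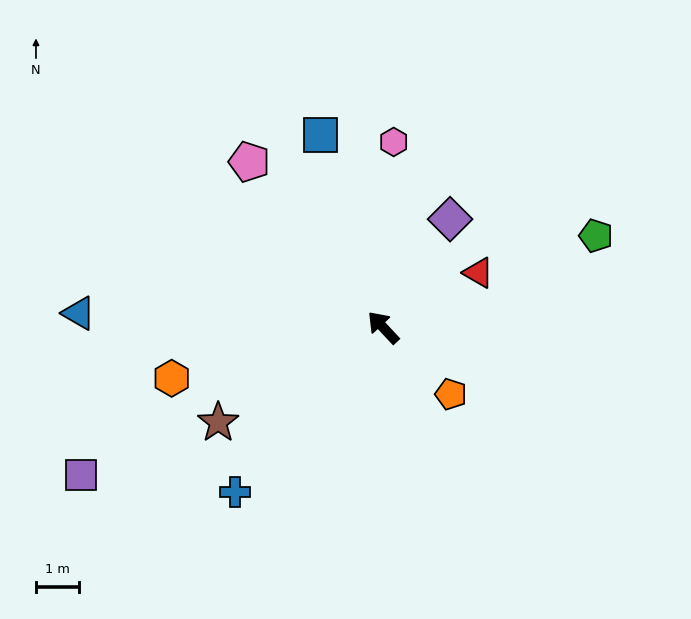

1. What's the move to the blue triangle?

turn left 44°, forward 7.1 m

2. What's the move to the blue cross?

turn left 95°, forward 5.2 m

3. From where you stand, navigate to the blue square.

turn right 25°, forward 4.7 m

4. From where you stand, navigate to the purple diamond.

turn right 75°, forward 3.0 m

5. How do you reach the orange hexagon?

turn left 61°, forward 5.1 m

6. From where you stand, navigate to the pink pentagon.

turn right 4°, forward 5.0 m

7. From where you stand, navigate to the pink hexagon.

turn right 46°, forward 4.3 m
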